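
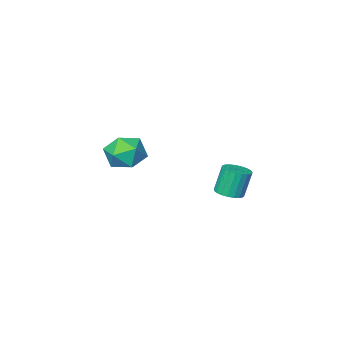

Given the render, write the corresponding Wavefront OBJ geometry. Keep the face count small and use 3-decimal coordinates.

v -2.412 2.498 -3.202
v -1.884 2.516 -3.049
v -2.2 2.539 -1.965
v -2.728 2.522 -2.118
v -1.936 2.738 -3.069
v -2.251 2.761 -1.984
v -2.069 2.918 -3.112
v -2.384 2.942 -2.027
v -2.262 3.026 -3.17
v -2.577 3.05 -2.085
v -2.481 3.043 -3.234
v -2.796 3.067 -2.149
v -2.688 2.966 -3.293
v -3.003 2.989 -2.208
v -2.847 2.807 -3.336
v -3.163 2.831 -2.251
v -2.932 2.595 -3.355
v -3.247 2.619 -2.271
v -2.926 2.367 -3.349
v -3.241 2.39 -2.264
v -2.832 2.161 -3.317
v -3.147 2.185 -2.232
v -2.665 2.014 -3.265
v -2.98 2.037 -2.18
v -2.454 1.95 -3.203
v -2.769 1.973 -2.118
v -2.236 1.981 -3.14
v -2.552 2.004 -2.055
v -2.049 2.101 -3.088
v -2.364 2.125 -2.003
v -1.925 2.291 -3.056
v -2.24 2.314 -1.971
v -0.812 -1.474 -3.203
v -0.259 -1.838 -2.619
v -1.721 -2.562 -3.021
v -1.168 -2.926 -2.437
v -1.593 -2.179 -2.236
v -1.032 -1.506 -2.348
v -0.948 -2.894 -3.292
v -0.387 -2.221 -3.404
v -0.343 -2.716 -2.674
v -0.742 -2.273 -2.021
v -1.238 -2.127 -3.619
v -1.637 -1.684 -2.966
f 2 1 5
f 2 5 3
f 3 5 6
f 3 6 4
f 5 1 7
f 5 7 6
f 6 7 8
f 6 8 4
f 7 1 9
f 7 9 8
f 8 9 10
f 8 10 4
f 9 1 11
f 9 11 10
f 10 11 12
f 10 12 4
f 11 1 13
f 11 13 12
f 12 13 14
f 12 14 4
f 13 1 15
f 13 15 14
f 14 15 16
f 14 16 4
f 15 1 17
f 15 17 16
f 16 17 18
f 16 18 4
f 17 1 19
f 17 19 18
f 18 19 20
f 18 20 4
f 19 1 21
f 19 21 20
f 20 21 22
f 20 22 4
f 21 1 23
f 21 23 22
f 22 23 24
f 22 24 4
f 23 1 25
f 23 25 24
f 24 25 26
f 24 26 4
f 25 1 27
f 25 27 26
f 26 27 28
f 26 28 4
f 27 1 29
f 27 29 28
f 28 29 30
f 28 30 4
f 29 1 31
f 29 31 30
f 30 31 32
f 30 32 4
f 31 1 2
f 31 2 32
f 32 2 3
f 32 3 4
f 33 44 38
f 33 38 34
f 33 34 40
f 33 40 43
f 33 43 44
f 34 38 42
f 38 44 37
f 44 43 35
f 43 40 39
f 40 34 41
f 36 42 37
f 36 37 35
f 36 35 39
f 36 39 41
f 36 41 42
f 37 42 38
f 35 37 44
f 39 35 43
f 41 39 40
f 42 41 34



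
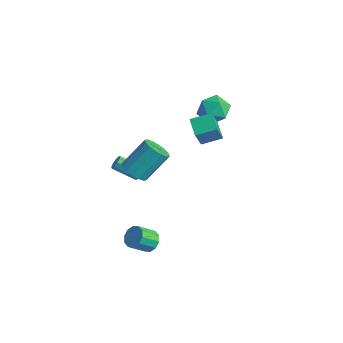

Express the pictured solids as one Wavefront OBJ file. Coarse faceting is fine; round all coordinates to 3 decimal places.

v -0.116 4.773 2.306
v 0.845 4.382 1.819
v -0.105 3.338 3.481
v 0.856 2.947 2.994
v 0.879 3.911 3.613
v 0.872 4.798 2.887
v -0.132 2.922 2.413
v -0.139 3.809 1.687
v 0.835 3.238 1.885
v 1.46 3.849 2.626
v -0.72 3.871 2.674
v -0.095 4.482 3.415
v 2.792 -3.038 -4.423
v 3.355 -3.468 -4.749
v 3.091 -4.513 -3.823
v 2.528 -4.082 -3.497
v 3.553 -3.206 -4.396
v 3.29 -4.25 -3.471
v 3.46 -2.879 -4.054
v 3.197 -3.924 -3.128
v 3.112 -2.613 -3.852
v 2.849 -3.658 -2.927
v 2.642 -2.509 -3.869
v 2.379 -3.554 -2.943
v 2.229 -2.607 -4.097
v 1.965 -3.652 -3.171
v 2.03 -2.87 -4.449
v 1.767 -3.914 -3.524
v 2.123 -3.196 -4.792
v 1.86 -4.241 -3.866
v 2.471 -3.462 -4.993
v 2.208 -4.507 -4.068
v 2.941 -3.566 -4.977
v 2.678 -4.611 -4.051
v 0.567 -2.005 -0.092
v 0.805 -1.888 0.344
v -0.309 -2.837 1.208
v -0.547 -2.955 0.772
v 0.554 -1.654 0.278
v -0.56 -2.604 1.142
v 0.31 -1.585 0.039
v -0.804 -2.534 0.903
v 0.186 -1.712 -0.262
v -0.928 -2.662 0.603
v 0.24 -1.977 -0.482
v -0.874 -2.926 0.382
v 0.447 -2.255 -0.521
v -0.667 -3.204 0.344
v 0.711 -2.416 -0.358
v -0.403 -3.365 0.506
v 0.907 -2.385 -0.071
v -0.207 -3.335 0.793
v 0.944 -2.176 0.206
v -0.17 -3.126 1.07
v 1.253 1.714 2.635
v 1.527 1.013 4.069
v 1.925 2.832 3.053
v 2.199 2.131 4.488
v 2.381 1.209 2.172
v 2.655 0.508 3.607
v 3.053 2.327 2.591
v 3.327 1.626 4.025
v 2.706 -4.086 2.869
v 3.393 -3.723 2.395
v 3.681 -2.231 3.958
v 2.994 -2.594 4.431
v 3.009 -3.494 2.248
v 3.297 -2.002 3.81
v 2.544 -3.424 2.266
v 2.831 -1.931 3.829
v 2.122 -3.531 2.446
v 2.409 -2.039 4.009
v 1.857 -3.787 2.739
v 2.144 -2.294 4.302
v 1.819 -4.123 3.067
v 2.106 -2.631 4.63
v 2.019 -4.449 3.342
v 2.307 -2.957 4.905
v 2.403 -4.678 3.49
v 2.691 -3.186 5.052
v 2.869 -4.749 3.471
v 3.156 -3.256 5.034
v 3.291 -4.641 3.291
v 3.578 -3.149 4.854
v 3.556 -4.386 2.998
v 3.843 -2.893 4.561
v 3.594 -4.049 2.67
v 3.881 -2.557 4.233
f 1 12 6
f 1 6 2
f 1 2 8
f 1 8 11
f 1 11 12
f 2 6 10
f 6 12 5
f 12 11 3
f 11 8 7
f 8 2 9
f 4 10 5
f 4 5 3
f 4 3 7
f 4 7 9
f 4 9 10
f 5 10 6
f 3 5 12
f 7 3 11
f 9 7 8
f 10 9 2
f 14 13 17
f 14 17 15
f 15 17 18
f 15 18 16
f 17 13 19
f 17 19 18
f 18 19 20
f 18 20 16
f 19 13 21
f 19 21 20
f 20 21 22
f 20 22 16
f 21 13 23
f 21 23 22
f 22 23 24
f 22 24 16
f 23 13 25
f 23 25 24
f 24 25 26
f 24 26 16
f 25 13 27
f 25 27 26
f 26 27 28
f 26 28 16
f 27 13 29
f 27 29 28
f 28 29 30
f 28 30 16
f 29 13 31
f 29 31 30
f 30 31 32
f 30 32 16
f 31 13 33
f 31 33 32
f 32 33 34
f 32 34 16
f 33 13 14
f 33 14 34
f 34 14 15
f 34 15 16
f 36 35 39
f 36 39 37
f 37 39 40
f 37 40 38
f 39 35 41
f 39 41 40
f 40 41 42
f 40 42 38
f 41 35 43
f 41 43 42
f 42 43 44
f 42 44 38
f 43 35 45
f 43 45 44
f 44 45 46
f 44 46 38
f 45 35 47
f 45 47 46
f 46 47 48
f 46 48 38
f 47 35 49
f 47 49 48
f 48 49 50
f 48 50 38
f 49 35 51
f 49 51 50
f 50 51 52
f 50 52 38
f 51 35 53
f 51 53 52
f 52 53 54
f 52 54 38
f 53 35 36
f 53 36 54
f 54 36 37
f 54 37 38
f 56 58 55
f 59 56 55
f 55 58 57
f 57 59 55
f 56 62 58
f 60 56 59
f 60 62 56
f 58 62 57
f 61 59 57
f 57 62 61
f 61 60 59
f 62 60 61
f 64 63 67
f 64 67 65
f 65 67 68
f 65 68 66
f 67 63 69
f 67 69 68
f 68 69 70
f 68 70 66
f 69 63 71
f 69 71 70
f 70 71 72
f 70 72 66
f 71 63 73
f 71 73 72
f 72 73 74
f 72 74 66
f 73 63 75
f 73 75 74
f 74 75 76
f 74 76 66
f 75 63 77
f 75 77 76
f 76 77 78
f 76 78 66
f 77 63 79
f 77 79 78
f 78 79 80
f 78 80 66
f 79 63 81
f 79 81 80
f 80 81 82
f 80 82 66
f 81 63 83
f 81 83 82
f 82 83 84
f 82 84 66
f 83 63 85
f 83 85 84
f 84 85 86
f 84 86 66
f 85 63 87
f 85 87 86
f 86 87 88
f 86 88 66
f 87 63 64
f 87 64 88
f 88 64 65
f 88 65 66



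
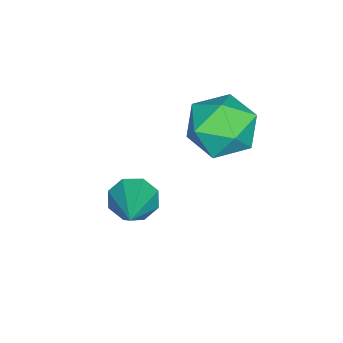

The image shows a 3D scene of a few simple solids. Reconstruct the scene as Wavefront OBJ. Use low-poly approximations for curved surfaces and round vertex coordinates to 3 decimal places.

v -2.167 -0.99 -1.105
v -1.81 -1.592 -1.375
v -0.553 -0.45 -0.175
v -1.764 -1.135 -1.721
v -1.954 -0.594 -1.705
v -2.269 -0.285 -1.338
v -2.524 -0.389 -0.834
v -2.57 -0.845 -0.489
v -2.38 -1.387 -0.505
v -2.065 -1.696 -0.872
v -4.376 1.022 2.323
v -3.803 1.975 2.246
v -3.157 0.205 1.274
v -2.584 1.158 1.197
v -2.627 0.61 2.167
v -3.38 1.115 2.815
v -3.58 1.065 0.705
v -4.333 1.57 1.353
v -3.311 2.002 1.246
v -2.722 1.721 2.15
v -4.238 0.459 1.37
v -3.649 0.178 2.274
f 2 1 4
f 2 4 3
f 4 1 5
f 4 5 3
f 5 1 6
f 5 6 3
f 6 1 7
f 6 7 3
f 7 1 8
f 7 8 3
f 8 1 9
f 8 9 3
f 9 1 10
f 9 10 3
f 10 1 2
f 10 2 3
f 11 22 16
f 11 16 12
f 11 12 18
f 11 18 21
f 11 21 22
f 12 16 20
f 16 22 15
f 22 21 13
f 21 18 17
f 18 12 19
f 14 20 15
f 14 15 13
f 14 13 17
f 14 17 19
f 14 19 20
f 15 20 16
f 13 15 22
f 17 13 21
f 19 17 18
f 20 19 12



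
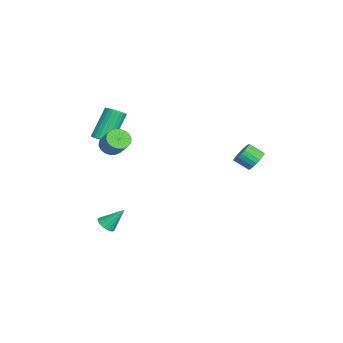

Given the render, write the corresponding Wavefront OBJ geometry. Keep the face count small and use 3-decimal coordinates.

v 0.348 3.779 0.845
v 0.898 3.415 0.61
v 0.621 2.617 1.199
v 0.072 2.981 1.435
v 1.009 3.549 0.843
v 0.733 2.75 1.433
v 1.006 3.722 1.077
v 0.73 2.924 1.666
v 0.89 3.906 1.271
v 0.613 3.107 1.86
v 0.679 4.067 1.391
v 0.403 3.269 1.98
v 0.412 4.179 1.417
v 0.135 3.38 2.006
v 0.133 4.221 1.344
v -0.143 3.423 1.933
v -0.108 4.187 1.185
v -0.385 3.389 1.774
v -0.271 4.083 0.967
v -0.547 3.285 1.556
v -0.326 3.926 0.728
v -0.602 3.128 1.317
v -0.265 3.744 0.51
v -0.541 2.945 1.099
v -0.098 3.567 0.349
v -0.374 2.769 0.938
v 0.146 3.428 0.275
v -0.13 2.629 0.864
v 0.426 3.349 0.299
v 0.149 2.551 0.888
v 0.691 3.344 0.417
v 0.415 2.546 1.007
v -3.377 -4.367 0.9
v -3.035 -4.75 1.282
v -4.021 -3.917 3.002
v -4.363 -3.533 2.62
v -2.887 -4.549 1.269
v -3.873 -3.716 2.989
v -2.814 -4.32 1.201
v -3.8 -3.487 2.92
v -2.827 -4.099 1.086
v -3.812 -3.266 2.806
v -2.923 -3.918 0.943
v -3.908 -3.085 2.663
v -3.088 -3.805 0.794
v -4.074 -2.972 2.514
v -3.298 -3.778 0.661
v -4.283 -2.945 2.38
v -3.519 -3.841 0.564
v -4.505 -3.008 2.284
v -3.719 -3.983 0.518
v -4.705 -3.15 2.238
v -3.867 -4.184 0.531
v -4.853 -3.351 2.251
v -3.94 -4.413 0.6
v -4.926 -3.58 2.319
v -3.928 -4.634 0.714
v -4.913 -3.801 2.434
v -3.832 -4.815 0.857
v -4.817 -3.982 2.577
v -3.666 -4.928 1.006
v -4.652 -4.095 2.726
v -3.457 -4.955 1.14
v -4.442 -4.122 2.859
v -3.235 -4.892 1.236
v -4.221 -4.059 2.956
v 0.061 -4.298 -3.9
v 0.309 -3.884 -4.273
v 0.079 -3.302 -2.78
v 0.021 -3.843 -4.305
v -0.257 -3.907 -4.244
v -0.462 -4.06 -4.104
v -0.548 -4.268 -3.918
v -0.494 -4.483 -3.728
v -0.313 -4.655 -3.577
v -0.046 -4.746 -3.501
v 0.245 -4.734 -3.516
v 0.494 -4.623 -3.619
v 0.644 -4.437 -3.787
v 0.661 -4.219 -3.981
v 0.54 -4.019 -4.156
v -2.216 -3.887 1.048
v -1.938 -3.411 0.584
v -1.067 -3.017 1.508
v -1.344 -3.493 1.972
v -2.169 -3.243 0.729
v -1.298 -2.849 1.654
v -2.409 -3.202 0.938
v -1.537 -2.808 1.863
v -2.61 -3.297 1.168
v -1.739 -2.903 2.093
v -2.734 -3.508 1.375
v -1.862 -3.115 2.299
v -2.754 -3.795 1.516
v -1.883 -3.402 2.441
v -2.669 -4.1 1.565
v -1.797 -3.706 2.49
v -2.493 -4.363 1.512
v -1.622 -3.969 2.436
v -2.262 -4.531 1.366
v -1.391 -4.137 2.291
v -2.023 -4.572 1.157
v -1.151 -4.178 2.082
v -1.821 -4.477 0.927
v -0.95 -4.083 1.852
v -1.698 -4.265 0.721
v -0.826 -3.872 1.645
v -1.677 -3.978 0.579
v -0.806 -3.585 1.504
v -1.763 -3.674 0.53
v -0.891 -3.28 1.455
f 2 1 5
f 2 5 3
f 3 5 6
f 3 6 4
f 5 1 7
f 5 7 6
f 6 7 8
f 6 8 4
f 7 1 9
f 7 9 8
f 8 9 10
f 8 10 4
f 9 1 11
f 9 11 10
f 10 11 12
f 10 12 4
f 11 1 13
f 11 13 12
f 12 13 14
f 12 14 4
f 13 1 15
f 13 15 14
f 14 15 16
f 14 16 4
f 15 1 17
f 15 17 16
f 16 17 18
f 16 18 4
f 17 1 19
f 17 19 18
f 18 19 20
f 18 20 4
f 19 1 21
f 19 21 20
f 20 21 22
f 20 22 4
f 21 1 23
f 21 23 22
f 22 23 24
f 22 24 4
f 23 1 25
f 23 25 24
f 24 25 26
f 24 26 4
f 25 1 27
f 25 27 26
f 26 27 28
f 26 28 4
f 27 1 29
f 27 29 28
f 28 29 30
f 28 30 4
f 29 1 31
f 29 31 30
f 30 31 32
f 30 32 4
f 31 1 2
f 31 2 32
f 32 2 3
f 32 3 4
f 34 33 37
f 34 37 35
f 35 37 38
f 35 38 36
f 37 33 39
f 37 39 38
f 38 39 40
f 38 40 36
f 39 33 41
f 39 41 40
f 40 41 42
f 40 42 36
f 41 33 43
f 41 43 42
f 42 43 44
f 42 44 36
f 43 33 45
f 43 45 44
f 44 45 46
f 44 46 36
f 45 33 47
f 45 47 46
f 46 47 48
f 46 48 36
f 47 33 49
f 47 49 48
f 48 49 50
f 48 50 36
f 49 33 51
f 49 51 50
f 50 51 52
f 50 52 36
f 51 33 53
f 51 53 52
f 52 53 54
f 52 54 36
f 53 33 55
f 53 55 54
f 54 55 56
f 54 56 36
f 55 33 57
f 55 57 56
f 56 57 58
f 56 58 36
f 57 33 59
f 57 59 58
f 58 59 60
f 58 60 36
f 59 33 61
f 59 61 60
f 60 61 62
f 60 62 36
f 61 33 63
f 61 63 62
f 62 63 64
f 62 64 36
f 63 33 65
f 63 65 64
f 64 65 66
f 64 66 36
f 65 33 34
f 65 34 66
f 66 34 35
f 66 35 36
f 68 67 70
f 68 70 69
f 70 67 71
f 70 71 69
f 71 67 72
f 71 72 69
f 72 67 73
f 72 73 69
f 73 67 74
f 73 74 69
f 74 67 75
f 74 75 69
f 75 67 76
f 75 76 69
f 76 67 77
f 76 77 69
f 77 67 78
f 77 78 69
f 78 67 79
f 78 79 69
f 79 67 80
f 79 80 69
f 80 67 81
f 80 81 69
f 81 67 68
f 81 68 69
f 83 82 86
f 83 86 84
f 84 86 87
f 84 87 85
f 86 82 88
f 86 88 87
f 87 88 89
f 87 89 85
f 88 82 90
f 88 90 89
f 89 90 91
f 89 91 85
f 90 82 92
f 90 92 91
f 91 92 93
f 91 93 85
f 92 82 94
f 92 94 93
f 93 94 95
f 93 95 85
f 94 82 96
f 94 96 95
f 95 96 97
f 95 97 85
f 96 82 98
f 96 98 97
f 97 98 99
f 97 99 85
f 98 82 100
f 98 100 99
f 99 100 101
f 99 101 85
f 100 82 102
f 100 102 101
f 101 102 103
f 101 103 85
f 102 82 104
f 102 104 103
f 103 104 105
f 103 105 85
f 104 82 106
f 104 106 105
f 105 106 107
f 105 107 85
f 106 82 108
f 106 108 107
f 107 108 109
f 107 109 85
f 108 82 110
f 108 110 109
f 109 110 111
f 109 111 85
f 110 82 83
f 110 83 111
f 111 83 84
f 111 84 85



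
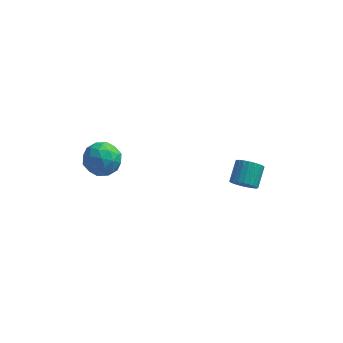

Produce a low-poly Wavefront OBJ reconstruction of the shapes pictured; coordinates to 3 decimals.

v -4.697 -3.433 2.439
v -3.819 -3.077 2.632
v -4.061 -4.463 1.448
v -3.183 -4.107 1.641
v -3.664 -4.602 2.319
v -4.057 -3.965 2.931
v -3.823 -3.575 1.149
v -4.216 -2.938 1.761
v -3.278 -3.165 1.835
v -3.18 -3.799 2.558
v -4.7 -3.741 1.522
v -4.602 -4.375 2.245
v -4.314 -3.164 2.623
v -3.566 -4.376 1.457
v -3.849 -4.667 1.856
v -3.333 -4.457 1.969
v -4.454 -3.686 2.799
v -3.937 -3.477 2.912
v -3.846 -4.374 2.728
v -3.943 -4.063 1.168
v -3.426 -3.854 1.281
v -4.547 -3.083 2.111
v -4.031 -2.873 2.224
v -4.034 -3.166 1.352
v -3.48 -3.007 2.267
v -3.106 -3.612 1.685
v -3.482 -3.299 1.395
v -3.713 -2.925 1.756
v -3.422 -3.38 2.693
v -3.048 -3.986 2.11
v -3.331 -4.276 2.508
v -3.562 -3.902 2.868
v -3.105 -3.431 2.224
v -4.832 -3.554 1.97
v -4.458 -4.16 1.387
v -4.318 -3.638 1.212
v -4.549 -3.264 1.572
v -4.774 -3.928 2.395
v -4.4 -4.533 1.813
v -4.167 -4.615 2.324
v -4.398 -4.241 2.685
v -4.775 -4.109 1.856
v 2.176 0.496 -3.703
v 2.427 0.839 -4.285
v 2.615 1.866 -3.598
v 2.364 1.524 -3.017
v 2.153 0.899 -4.3
v 2.341 1.926 -3.613
v 1.883 0.897 -4.224
v 2.07 1.925 -3.538
v 1.657 0.835 -4.069
v 1.844 1.863 -3.383
v 1.51 0.721 -3.858
v 1.698 1.749 -3.172
v 1.465 0.573 -3.624
v 1.652 1.601 -2.938
v 1.528 0.413 -3.402
v 1.715 1.441 -2.715
v 1.689 0.266 -3.225
v 1.877 1.294 -2.539
v 1.925 0.154 -3.122
v 2.113 1.181 -2.435
v 2.199 0.094 -3.107
v 2.387 1.121 -2.42
v 2.47 0.095 -3.182
v 2.657 1.123 -2.496
v 2.696 0.157 -3.337
v 2.883 1.185 -2.651
v 2.842 0.271 -3.548
v 3.03 1.299 -2.862
v 2.888 0.419 -3.782
v 3.075 1.447 -3.096
v 2.825 0.579 -4.005
v 3.012 1.607 -3.318
v 2.663 0.726 -4.181
v 2.851 1.754 -3.495
f 1 38 17
f 38 12 41
f 17 41 6
f 38 41 17
f 1 17 13
f 17 6 18
f 13 18 2
f 17 18 13
f 1 13 22
f 13 2 23
f 22 23 8
f 13 23 22
f 1 22 34
f 22 8 37
f 34 37 11
f 22 37 34
f 1 34 38
f 34 11 42
f 38 42 12
f 34 42 38
f 2 18 29
f 18 6 32
f 29 32 10
f 18 32 29
f 6 41 19
f 41 12 40
f 19 40 5
f 41 40 19
f 12 42 39
f 42 11 35
f 39 35 3
f 42 35 39
f 11 37 36
f 37 8 24
f 36 24 7
f 37 24 36
f 8 23 28
f 23 2 25
f 28 25 9
f 23 25 28
f 4 30 16
f 30 10 31
f 16 31 5
f 30 31 16
f 4 16 14
f 16 5 15
f 14 15 3
f 16 15 14
f 4 14 21
f 14 3 20
f 21 20 7
f 14 20 21
f 4 21 26
f 21 7 27
f 26 27 9
f 21 27 26
f 4 26 30
f 26 9 33
f 30 33 10
f 26 33 30
f 5 31 19
f 31 10 32
f 19 32 6
f 31 32 19
f 3 15 39
f 15 5 40
f 39 40 12
f 15 40 39
f 7 20 36
f 20 3 35
f 36 35 11
f 20 35 36
f 9 27 28
f 27 7 24
f 28 24 8
f 27 24 28
f 10 33 29
f 33 9 25
f 29 25 2
f 33 25 29
f 44 43 47
f 44 47 45
f 45 47 48
f 45 48 46
f 47 43 49
f 47 49 48
f 48 49 50
f 48 50 46
f 49 43 51
f 49 51 50
f 50 51 52
f 50 52 46
f 51 43 53
f 51 53 52
f 52 53 54
f 52 54 46
f 53 43 55
f 53 55 54
f 54 55 56
f 54 56 46
f 55 43 57
f 55 57 56
f 56 57 58
f 56 58 46
f 57 43 59
f 57 59 58
f 58 59 60
f 58 60 46
f 59 43 61
f 59 61 60
f 60 61 62
f 60 62 46
f 61 43 63
f 61 63 62
f 62 63 64
f 62 64 46
f 63 43 65
f 63 65 64
f 64 65 66
f 64 66 46
f 65 43 67
f 65 67 66
f 66 67 68
f 66 68 46
f 67 43 69
f 67 69 68
f 68 69 70
f 68 70 46
f 69 43 71
f 69 71 70
f 70 71 72
f 70 72 46
f 71 43 73
f 71 73 72
f 72 73 74
f 72 74 46
f 73 43 75
f 73 75 74
f 74 75 76
f 74 76 46
f 75 43 44
f 75 44 76
f 76 44 45
f 76 45 46



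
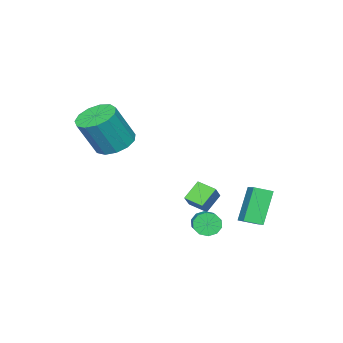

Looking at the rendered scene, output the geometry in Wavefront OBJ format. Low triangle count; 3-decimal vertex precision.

v -1.092 2.005 -3.169
v -2.055 1.854 -1.457
v -1.693 2.657 -3.45
v -2.656 2.506 -1.738
v -0.424 2.814 -2.722
v -1.387 2.663 -1.01
v -1.025 3.466 -3.003
v -1.988 3.315 -1.291
v 0.936 1.713 -2.639
v 1.327 1.571 -3.138
v 2.436 2.525 -2.541
v 2.044 2.667 -2.041
v 1.106 1.891 -3.24
v 2.215 2.845 -2.643
v 0.821 2.143 -3.112
v 1.929 3.097 -2.515
v 0.579 2.231 -2.804
v 1.688 3.185 -2.206
v 0.473 2.121 -2.432
v 1.582 3.075 -1.835
v 0.544 1.855 -2.139
v 1.653 2.809 -1.542
v 0.765 1.535 -2.037
v 1.874 2.489 -1.44
v 1.051 1.283 -2.165
v 2.159 2.237 -1.568
v 1.292 1.195 -2.474
v 2.401 2.149 -1.876
v 1.398 1.305 -2.845
v 2.507 2.259 -2.248
v -1.573 -1.122 -3.225
v -2.422 -0.994 -2.429
v -1.692 -0.18 -3.503
v -2.54 -0.051 -2.708
v -0.78 -0.789 -2.432
v -1.628 -0.66 -1.637
v -0.898 0.154 -2.711
v -1.747 0.282 -1.915
v 2.216 -2.352 1.674
v 2.934 -1.673 1.466
v 3.822 -2.049 3.297
v 3.104 -2.728 3.506
v 2.515 -1.389 1.727
v 3.403 -1.765 3.558
v 2.002 -1.411 1.971
v 2.89 -1.787 3.803
v 1.556 -1.732 2.121
v 2.444 -2.108 3.953
v 1.32 -2.249 2.13
v 2.208 -2.625 3.961
v 1.369 -2.8 1.993
v 2.257 -3.176 3.825
v 1.686 -3.208 1.755
v 2.574 -3.584 3.587
v 2.172 -3.344 1.492
v 3.06 -3.72 3.324
v 2.671 -3.166 1.286
v 3.559 -3.542 3.118
v 3.026 -2.729 1.204
v 3.915 -3.105 3.035
v 3.124 -2.172 1.271
v 4.012 -2.548 3.102
f 2 4 1
f 5 2 1
f 1 4 3
f 3 5 1
f 2 8 4
f 6 2 5
f 6 8 2
f 4 8 3
f 7 5 3
f 3 8 7
f 7 6 5
f 8 6 7
f 10 9 13
f 10 13 11
f 11 13 14
f 11 14 12
f 13 9 15
f 13 15 14
f 14 15 16
f 14 16 12
f 15 9 17
f 15 17 16
f 16 17 18
f 16 18 12
f 17 9 19
f 17 19 18
f 18 19 20
f 18 20 12
f 19 9 21
f 19 21 20
f 20 21 22
f 20 22 12
f 21 9 23
f 21 23 22
f 22 23 24
f 22 24 12
f 23 9 25
f 23 25 24
f 24 25 26
f 24 26 12
f 25 9 27
f 25 27 26
f 26 27 28
f 26 28 12
f 27 9 29
f 27 29 28
f 28 29 30
f 28 30 12
f 29 9 10
f 29 10 30
f 30 10 11
f 30 11 12
f 32 34 31
f 35 32 31
f 31 34 33
f 33 35 31
f 32 38 34
f 36 32 35
f 36 38 32
f 34 38 33
f 37 35 33
f 33 38 37
f 37 36 35
f 38 36 37
f 40 39 43
f 40 43 41
f 41 43 44
f 41 44 42
f 43 39 45
f 43 45 44
f 44 45 46
f 44 46 42
f 45 39 47
f 45 47 46
f 46 47 48
f 46 48 42
f 47 39 49
f 47 49 48
f 48 49 50
f 48 50 42
f 49 39 51
f 49 51 50
f 50 51 52
f 50 52 42
f 51 39 53
f 51 53 52
f 52 53 54
f 52 54 42
f 53 39 55
f 53 55 54
f 54 55 56
f 54 56 42
f 55 39 57
f 55 57 56
f 56 57 58
f 56 58 42
f 57 39 59
f 57 59 58
f 58 59 60
f 58 60 42
f 59 39 61
f 59 61 60
f 60 61 62
f 60 62 42
f 61 39 40
f 61 40 62
f 62 40 41
f 62 41 42



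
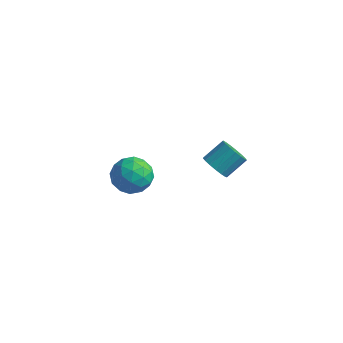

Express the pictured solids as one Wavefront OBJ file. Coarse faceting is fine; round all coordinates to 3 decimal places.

v 2.44 -4.011 1.002
v 2.775 -3.81 0.56
v 3.114 -3.067 1.155
v 2.78 -3.269 1.598
v 2.531 -3.672 0.528
v 2.87 -2.93 1.123
v 2.265 -3.612 0.605
v 2.605 -2.87 1.2
v 2.04 -3.644 0.772
v 2.379 -2.901 1.367
v 1.907 -3.759 0.992
v 2.246 -3.017 1.588
v 1.896 -3.933 1.215
v 2.235 -3.191 1.81
v 2.009 -4.124 1.389
v 2.348 -3.382 1.984
v 2.222 -4.29 1.474
v 2.561 -3.547 2.069
v 2.484 -4.391 1.452
v 2.823 -3.649 2.047
v 2.737 -4.406 1.326
v 3.076 -3.663 1.921
v 2.921 -4.33 1.126
v 3.26 -3.588 1.721
v 2.996 -4.181 0.898
v 3.335 -3.439 1.493
v 2.943 -3.993 0.694
v 3.282 -3.251 1.289
v -2.676 -2.597 -2.59
v -1.992 -2.346 -3.089
v -1.908 -3.694 -2.091
v -1.224 -3.443 -2.59
v -1.473 -2.949 -1.902
v -1.948 -2.271 -2.21
v -1.952 -3.769 -2.97
v -2.427 -3.091 -3.278
v -1.545 -3.07 -3.324
v -1.249 -2.563 -2.664
v -2.651 -3.477 -2.516
v -2.355 -2.97 -1.856
v -2.401 -2.375 -2.883
v -1.499 -3.665 -2.297
v -1.645 -3.375 -1.892
v -1.243 -3.227 -2.186
v -2.375 -2.331 -2.367
v -1.973 -2.183 -2.66
v -1.669 -2.538 -1.962
v -1.927 -3.857 -2.52
v -1.525 -3.709 -2.813
v -2.657 -2.813 -2.994
v -2.255 -2.665 -3.288
v -2.231 -3.502 -3.218
v -1.736 -2.653 -3.315
v -1.285 -3.298 -3.022
v -1.713 -3.49 -3.245
v -1.992 -3.091 -3.426
v -1.562 -2.355 -2.927
v -1.111 -3 -2.634
v -1.258 -2.71 -2.229
v -1.537 -2.311 -2.41
v -1.3 -2.781 -3.065
v -2.789 -3.04 -2.546
v -2.338 -3.685 -2.253
v -2.363 -3.729 -2.77
v -2.642 -3.33 -2.951
v -2.615 -2.742 -2.158
v -2.164 -3.387 -1.865
v -1.908 -2.949 -1.754
v -2.187 -2.55 -1.935
v -2.6 -3.259 -2.115
f 2 1 5
f 2 5 3
f 3 5 6
f 3 6 4
f 5 1 7
f 5 7 6
f 6 7 8
f 6 8 4
f 7 1 9
f 7 9 8
f 8 9 10
f 8 10 4
f 9 1 11
f 9 11 10
f 10 11 12
f 10 12 4
f 11 1 13
f 11 13 12
f 12 13 14
f 12 14 4
f 13 1 15
f 13 15 14
f 14 15 16
f 14 16 4
f 15 1 17
f 15 17 16
f 16 17 18
f 16 18 4
f 17 1 19
f 17 19 18
f 18 19 20
f 18 20 4
f 19 1 21
f 19 21 20
f 20 21 22
f 20 22 4
f 21 1 23
f 21 23 22
f 22 23 24
f 22 24 4
f 23 1 25
f 23 25 24
f 24 25 26
f 24 26 4
f 25 1 27
f 25 27 26
f 26 27 28
f 26 28 4
f 27 1 2
f 27 2 28
f 28 2 3
f 28 3 4
f 29 66 45
f 66 40 69
f 45 69 34
f 66 69 45
f 29 45 41
f 45 34 46
f 41 46 30
f 45 46 41
f 29 41 50
f 41 30 51
f 50 51 36
f 41 51 50
f 29 50 62
f 50 36 65
f 62 65 39
f 50 65 62
f 29 62 66
f 62 39 70
f 66 70 40
f 62 70 66
f 30 46 57
f 46 34 60
f 57 60 38
f 46 60 57
f 34 69 47
f 69 40 68
f 47 68 33
f 69 68 47
f 40 70 67
f 70 39 63
f 67 63 31
f 70 63 67
f 39 65 64
f 65 36 52
f 64 52 35
f 65 52 64
f 36 51 56
f 51 30 53
f 56 53 37
f 51 53 56
f 32 58 44
f 58 38 59
f 44 59 33
f 58 59 44
f 32 44 42
f 44 33 43
f 42 43 31
f 44 43 42
f 32 42 49
f 42 31 48
f 49 48 35
f 42 48 49
f 32 49 54
f 49 35 55
f 54 55 37
f 49 55 54
f 32 54 58
f 54 37 61
f 58 61 38
f 54 61 58
f 33 59 47
f 59 38 60
f 47 60 34
f 59 60 47
f 31 43 67
f 43 33 68
f 67 68 40
f 43 68 67
f 35 48 64
f 48 31 63
f 64 63 39
f 48 63 64
f 37 55 56
f 55 35 52
f 56 52 36
f 55 52 56
f 38 61 57
f 61 37 53
f 57 53 30
f 61 53 57



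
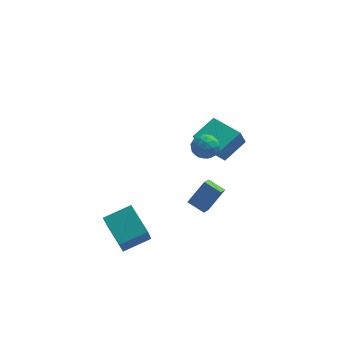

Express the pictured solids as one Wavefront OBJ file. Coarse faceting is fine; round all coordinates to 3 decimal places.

v 1.001 -0.3 2.357
v 1.411 0.027 3.002
v 1.929 -1.267 2.258
v 2.339 -0.94 2.903
v 1.601 -1.303 3.021
v 1.028 -0.706 3.082
v 2.312 -0.534 2.178
v 1.739 0.063 2.239
v 2.221 -0.118 2.891
v 1.782 -0.593 3.412
v 1.558 -0.647 1.848
v 1.119 -1.122 2.369
v 1.124 -0.052 2.688
v 2.216 -1.188 2.572
v 1.782 -1.402 2.641
v 2.023 -1.21 3.02
v 0.899 -0.482 2.735
v 1.14 -0.29 3.114
v 1.252 -1.072 3.125
v 2.2 -0.95 2.146
v 2.441 -0.758 2.525
v 1.317 -0.03 2.24
v 1.558 0.162 2.619
v 2.088 -0.168 2.135
v 1.841 0.056 3.002
v 2.387 -0.513 2.944
v 2.372 -0.274 2.518
v 2.034 0.077 2.554
v 1.583 -0.224 3.308
v 2.129 -0.792 3.25
v 1.695 -1.006 3.319
v 1.358 -0.654 3.355
v 2.059 -0.309 3.243
v 1.211 -0.448 2.01
v 1.757 -1.016 1.952
v 1.982 -0.586 1.905
v 1.645 -0.234 1.941
v 0.953 -0.727 2.316
v 1.499 -1.296 2.258
v 1.306 -1.317 2.706
v 0.968 -0.966 2.742
v 1.281 -0.931 2.017
v 1.693 -2.655 -0.929
v 1.369 -3.713 -0.072
v 0.864 -2.084 -0.537
v 0.54 -3.143 0.32
v 2.62 -2.057 0.16
v 2.296 -3.116 1.017
v 1.791 -1.487 0.552
v 1.467 -2.545 1.409
v -2.871 -2.709 -4.295
v -3.087 -3.748 -2.565
v -3.671 -1.152 -3.459
v -3.887 -2.191 -1.729
v -1.333 -2.189 -3.791
v -1.549 -3.228 -2.061
v -2.133 -0.632 -2.955
v -2.349 -1.671 -1.225
v 3.075 2.667 -1.844
v 2.748 2.436 -0.798
v 1.721 4.31 -1.905
v 1.394 4.08 -0.859
v 4.326 3.72 -1.221
v 3.999 3.49 -0.175
v 2.972 5.364 -1.282
v 2.645 5.133 -0.236
f 1 38 17
f 38 12 41
f 17 41 6
f 38 41 17
f 1 17 13
f 17 6 18
f 13 18 2
f 17 18 13
f 1 13 22
f 13 2 23
f 22 23 8
f 13 23 22
f 1 22 34
f 22 8 37
f 34 37 11
f 22 37 34
f 1 34 38
f 34 11 42
f 38 42 12
f 34 42 38
f 2 18 29
f 18 6 32
f 29 32 10
f 18 32 29
f 6 41 19
f 41 12 40
f 19 40 5
f 41 40 19
f 12 42 39
f 42 11 35
f 39 35 3
f 42 35 39
f 11 37 36
f 37 8 24
f 36 24 7
f 37 24 36
f 8 23 28
f 23 2 25
f 28 25 9
f 23 25 28
f 4 30 16
f 30 10 31
f 16 31 5
f 30 31 16
f 4 16 14
f 16 5 15
f 14 15 3
f 16 15 14
f 4 14 21
f 14 3 20
f 21 20 7
f 14 20 21
f 4 21 26
f 21 7 27
f 26 27 9
f 21 27 26
f 4 26 30
f 26 9 33
f 30 33 10
f 26 33 30
f 5 31 19
f 31 10 32
f 19 32 6
f 31 32 19
f 3 15 39
f 15 5 40
f 39 40 12
f 15 40 39
f 7 20 36
f 20 3 35
f 36 35 11
f 20 35 36
f 9 27 28
f 27 7 24
f 28 24 8
f 27 24 28
f 10 33 29
f 33 9 25
f 29 25 2
f 33 25 29
f 44 46 43
f 47 44 43
f 43 46 45
f 45 47 43
f 44 50 46
f 48 44 47
f 48 50 44
f 46 50 45
f 49 47 45
f 45 50 49
f 49 48 47
f 50 48 49
f 52 54 51
f 55 52 51
f 51 54 53
f 53 55 51
f 52 58 54
f 56 52 55
f 56 58 52
f 54 58 53
f 57 55 53
f 53 58 57
f 57 56 55
f 58 56 57
f 60 62 59
f 63 60 59
f 59 62 61
f 61 63 59
f 60 66 62
f 64 60 63
f 64 66 60
f 62 66 61
f 65 63 61
f 61 66 65
f 65 64 63
f 66 64 65



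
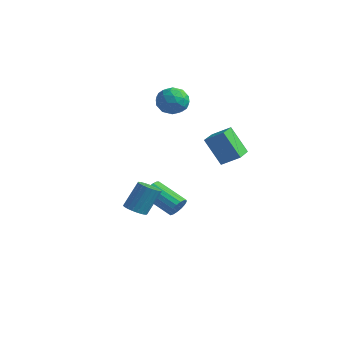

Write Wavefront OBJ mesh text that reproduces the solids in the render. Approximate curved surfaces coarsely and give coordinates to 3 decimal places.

v -0.122 -3.425 -2.481
v 0.432 -3.754 -2.391
v 0.655 -2.985 -0.949
v 0.102 -2.655 -1.039
v 0.518 -3.534 -2.522
v 0.741 -2.764 -1.079
v 0.494 -3.295 -2.646
v 0.717 -2.525 -1.203
v 0.363 -3.078 -2.741
v 0.586 -2.309 -1.298
v 0.149 -2.921 -2.791
v 0.372 -2.152 -1.349
v -0.112 -2.852 -2.788
v 0.111 -2.082 -1.346
v -0.375 -2.881 -2.732
v -0.152 -2.112 -1.289
v -0.594 -3.004 -2.632
v -0.371 -2.235 -1.19
v -0.731 -3.201 -2.507
v -0.508 -2.431 -1.064
v -0.763 -3.435 -2.376
v -0.54 -2.666 -0.934
v -0.684 -3.668 -2.264
v -0.461 -2.899 -0.822
v -0.507 -3.859 -2.19
v -0.284 -3.09 -0.747
v -0.264 -3.975 -2.166
v -0.041 -3.205 -0.723
v 0.003 -3.995 -2.196
v 0.226 -3.226 -0.754
v 0.25 -3.917 -2.276
v 0.473 -3.148 -0.833
v -1.318 0.489 -3.871
v -0.983 0.37 -3.327
v -2.626 -0.049 -2.405
v -2.962 0.071 -2.949
v -1.05 0.673 -3.308
v -2.693 0.254 -2.387
v -1.178 0.934 -3.418
v -2.821 0.516 -2.497
v -1.338 1.094 -3.632
v -2.982 0.675 -2.71
v -1.494 1.114 -3.901
v -3.138 0.696 -2.979
v -1.61 0.992 -4.162
v -3.253 0.573 -3.24
v -1.659 0.754 -4.357
v -3.302 0.336 -3.435
v -1.63 0.456 -4.441
v -3.273 0.037 -3.519
v -1.529 0.166 -4.394
v -3.172 -0.253 -3.472
v -1.38 -0.051 -4.227
v -3.024 -0.47 -3.305
v -1.217 -0.144 -3.979
v -2.861 -0.562 -3.057
v -1.078 -0.091 -3.706
v -2.721 -0.51 -2.784
v -0.993 0.094 -3.47
v -2.636 -0.325 -2.549
v -4.145 2.86 3.205
v -3.787 3.252 2.409
v -3.833 1.448 2.651
v -3.475 1.84 1.855
v -3.013 1.94 2.687
v -3.206 2.813 3.029
v -4.414 1.887 2.031
v -4.607 2.76 2.373
v -3.953 2.65 1.683
v -3.087 2.683 2.089
v -4.533 2.017 2.971
v -3.667 2.05 3.377
v -3.994 3.18 2.855
v -3.626 1.52 2.205
v -3.355 1.579 2.694
v -3.144 1.809 2.225
v -3.652 2.922 3.22
v -3.441 3.152 2.752
v -2.986 2.381 2.916
v -4.179 1.548 2.308
v -3.968 1.778 1.84
v -4.476 2.891 2.835
v -4.265 3.121 2.366
v -4.634 2.319 2.144
v -3.881 3.057 1.961
v -3.697 2.227 1.635
v -4.249 2.255 1.739
v -4.363 2.768 1.94
v -3.372 3.076 2.199
v -3.188 2.246 1.874
v -2.917 2.305 2.363
v -3.03 2.818 2.564
v -3.469 2.722 1.773
v -4.432 2.454 3.186
v -4.248 1.624 2.861
v -4.59 1.882 2.496
v -4.703 2.395 2.697
v -3.923 2.473 3.425
v -3.739 1.643 3.099
v -3.257 1.932 3.12
v -3.371 2.445 3.321
v -4.151 1.978 3.287
v 1.249 0.413 2.036
v 2.012 0.972 2.597
v 2.103 0.745 0.545
v 2.866 1.304 1.107
v 2.054 -0.864 2.213
v 2.817 -0.305 2.775
v 2.908 -0.532 0.723
v 3.671 0.027 1.284
f 2 1 5
f 2 5 3
f 3 5 6
f 3 6 4
f 5 1 7
f 5 7 6
f 6 7 8
f 6 8 4
f 7 1 9
f 7 9 8
f 8 9 10
f 8 10 4
f 9 1 11
f 9 11 10
f 10 11 12
f 10 12 4
f 11 1 13
f 11 13 12
f 12 13 14
f 12 14 4
f 13 1 15
f 13 15 14
f 14 15 16
f 14 16 4
f 15 1 17
f 15 17 16
f 16 17 18
f 16 18 4
f 17 1 19
f 17 19 18
f 18 19 20
f 18 20 4
f 19 1 21
f 19 21 20
f 20 21 22
f 20 22 4
f 21 1 23
f 21 23 22
f 22 23 24
f 22 24 4
f 23 1 25
f 23 25 24
f 24 25 26
f 24 26 4
f 25 1 27
f 25 27 26
f 26 27 28
f 26 28 4
f 27 1 29
f 27 29 28
f 28 29 30
f 28 30 4
f 29 1 31
f 29 31 30
f 30 31 32
f 30 32 4
f 31 1 2
f 31 2 32
f 32 2 3
f 32 3 4
f 34 33 37
f 34 37 35
f 35 37 38
f 35 38 36
f 37 33 39
f 37 39 38
f 38 39 40
f 38 40 36
f 39 33 41
f 39 41 40
f 40 41 42
f 40 42 36
f 41 33 43
f 41 43 42
f 42 43 44
f 42 44 36
f 43 33 45
f 43 45 44
f 44 45 46
f 44 46 36
f 45 33 47
f 45 47 46
f 46 47 48
f 46 48 36
f 47 33 49
f 47 49 48
f 48 49 50
f 48 50 36
f 49 33 51
f 49 51 50
f 50 51 52
f 50 52 36
f 51 33 53
f 51 53 52
f 52 53 54
f 52 54 36
f 53 33 55
f 53 55 54
f 54 55 56
f 54 56 36
f 55 33 57
f 55 57 56
f 56 57 58
f 56 58 36
f 57 33 59
f 57 59 58
f 58 59 60
f 58 60 36
f 59 33 34
f 59 34 60
f 60 34 35
f 60 35 36
f 61 98 77
f 98 72 101
f 77 101 66
f 98 101 77
f 61 77 73
f 77 66 78
f 73 78 62
f 77 78 73
f 61 73 82
f 73 62 83
f 82 83 68
f 73 83 82
f 61 82 94
f 82 68 97
f 94 97 71
f 82 97 94
f 61 94 98
f 94 71 102
f 98 102 72
f 94 102 98
f 62 78 89
f 78 66 92
f 89 92 70
f 78 92 89
f 66 101 79
f 101 72 100
f 79 100 65
f 101 100 79
f 72 102 99
f 102 71 95
f 99 95 63
f 102 95 99
f 71 97 96
f 97 68 84
f 96 84 67
f 97 84 96
f 68 83 88
f 83 62 85
f 88 85 69
f 83 85 88
f 64 90 76
f 90 70 91
f 76 91 65
f 90 91 76
f 64 76 74
f 76 65 75
f 74 75 63
f 76 75 74
f 64 74 81
f 74 63 80
f 81 80 67
f 74 80 81
f 64 81 86
f 81 67 87
f 86 87 69
f 81 87 86
f 64 86 90
f 86 69 93
f 90 93 70
f 86 93 90
f 65 91 79
f 91 70 92
f 79 92 66
f 91 92 79
f 63 75 99
f 75 65 100
f 99 100 72
f 75 100 99
f 67 80 96
f 80 63 95
f 96 95 71
f 80 95 96
f 69 87 88
f 87 67 84
f 88 84 68
f 87 84 88
f 70 93 89
f 93 69 85
f 89 85 62
f 93 85 89
f 104 106 103
f 107 104 103
f 103 106 105
f 105 107 103
f 104 110 106
f 108 104 107
f 108 110 104
f 106 110 105
f 109 107 105
f 105 110 109
f 109 108 107
f 110 108 109



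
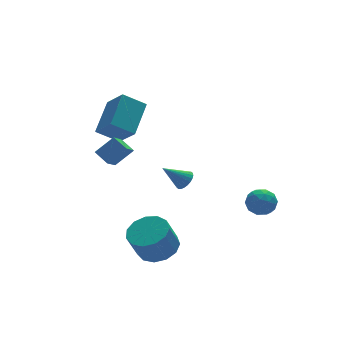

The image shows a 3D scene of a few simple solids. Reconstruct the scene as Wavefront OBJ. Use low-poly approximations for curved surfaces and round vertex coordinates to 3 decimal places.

v -3.042 -1.533 -2.237
v -2.046 -1.488 -1.796
v -2.683 -1.683 -0.341
v -3.678 -1.727 -0.783
v -2.255 -0.91 -1.81
v -2.892 -1.105 -0.355
v -2.714 -0.531 -1.96
v -3.351 -0.726 -0.505
v -3.277 -0.469 -2.198
v -3.913 -0.664 -0.743
v -3.765 -0.745 -2.448
v -4.402 -0.94 -0.993
v -4.024 -1.271 -2.632
v -4.66 -1.466 -1.177
v -3.97 -1.88 -2.69
v -4.607 -2.075 -1.235
v -3.622 -2.379 -2.605
v -4.259 -2.574 -1.15
v -3.09 -2.609 -2.403
v -3.726 -2.804 -0.948
v -2.542 -2.497 -2.148
v -3.179 -2.692 -0.693
v -2.153 -2.079 -1.922
v -2.79 -2.274 -0.467
v 1.301 -2.167 -0.06
v 1.746 -1.767 0.515
v 2.434 -2.513 -0.695
v 2.879 -2.113 -0.12
v 2.473 -2.81 0.079
v 1.773 -2.596 0.472
v 2.407 -1.684 -0.652
v 1.707 -1.47 -0.259
v 2.43 -1.468 0.15
v 2.471 -2.164 0.602
v 1.709 -2.116 -0.782
v 1.75 -2.812 -0.33
v 1.424 -1.936 0.283
v 2.756 -2.344 -0.463
v 2.517 -2.753 -0.346
v 2.779 -2.518 -0.008
v 1.44 -2.424 0.258
v 1.702 -2.188 0.596
v 2.129 -2.802 0.34
v 2.478 -2.092 -0.776
v 2.74 -1.856 -0.438
v 1.401 -1.762 -0.172
v 1.663 -1.527 0.166
v 2.051 -1.478 -0.52
v 2.088 -1.526 0.407
v 2.754 -1.73 0.034
v 2.476 -1.477 -0.279
v 2.065 -1.351 -0.049
v 2.112 -1.935 0.673
v 2.777 -2.138 0.299
v 2.539 -2.548 0.416
v 2.127 -2.422 0.647
v 2.514 -1.759 0.458
v 1.403 -2.142 -0.479
v 2.068 -2.345 -0.853
v 2.053 -1.858 -0.827
v 1.641 -1.732 -0.596
v 1.426 -2.55 -0.214
v 2.092 -2.754 -0.587
v 2.115 -2.929 -0.131
v 1.704 -2.803 0.099
v 1.666 -2.521 -0.638
v -3.695 2.695 4.132
v -2.483 4.073 5.194
v -4.046 3.856 3.028
v -2.834 5.233 4.09
v -2.586 2.307 3.37
v -1.374 3.684 4.432
v -2.937 3.467 2.266
v -1.725 4.845 3.328
v -1.953 -2.172 2.571
v -1.552 -1.996 2.952
v -2.967 -1.888 3.509
v -1.598 -1.803 2.843
v -1.698 -1.666 2.693
v -1.837 -1.606 2.525
v -1.993 -1.632 2.364
v -2.144 -1.741 2.234
v -2.265 -1.915 2.156
v -2.339 -2.128 2.141
v -2.354 -2.349 2.191
v -2.308 -2.542 2.299
v -2.208 -2.679 2.449
v -2.069 -2.739 2.618
v -1.913 -2.712 2.779
v -1.762 -2.604 2.909
v -1.641 -2.43 2.987
v -1.567 -2.216 3.002
v -4.379 1.468 2.232
v -3.416 1.411 3.059
v -4.72 2.22 2.681
v -3.757 2.163 3.507
v -3.663 2.257 1.453
v -2.7 2.2 2.279
v -4.004 3.009 1.901
v -3.041 2.952 2.728
f 2 1 5
f 2 5 3
f 3 5 6
f 3 6 4
f 5 1 7
f 5 7 6
f 6 7 8
f 6 8 4
f 7 1 9
f 7 9 8
f 8 9 10
f 8 10 4
f 9 1 11
f 9 11 10
f 10 11 12
f 10 12 4
f 11 1 13
f 11 13 12
f 12 13 14
f 12 14 4
f 13 1 15
f 13 15 14
f 14 15 16
f 14 16 4
f 15 1 17
f 15 17 16
f 16 17 18
f 16 18 4
f 17 1 19
f 17 19 18
f 18 19 20
f 18 20 4
f 19 1 21
f 19 21 20
f 20 21 22
f 20 22 4
f 21 1 23
f 21 23 22
f 22 23 24
f 22 24 4
f 23 1 2
f 23 2 24
f 24 2 3
f 24 3 4
f 25 62 41
f 62 36 65
f 41 65 30
f 62 65 41
f 25 41 37
f 41 30 42
f 37 42 26
f 41 42 37
f 25 37 46
f 37 26 47
f 46 47 32
f 37 47 46
f 25 46 58
f 46 32 61
f 58 61 35
f 46 61 58
f 25 58 62
f 58 35 66
f 62 66 36
f 58 66 62
f 26 42 53
f 42 30 56
f 53 56 34
f 42 56 53
f 30 65 43
f 65 36 64
f 43 64 29
f 65 64 43
f 36 66 63
f 66 35 59
f 63 59 27
f 66 59 63
f 35 61 60
f 61 32 48
f 60 48 31
f 61 48 60
f 32 47 52
f 47 26 49
f 52 49 33
f 47 49 52
f 28 54 40
f 54 34 55
f 40 55 29
f 54 55 40
f 28 40 38
f 40 29 39
f 38 39 27
f 40 39 38
f 28 38 45
f 38 27 44
f 45 44 31
f 38 44 45
f 28 45 50
f 45 31 51
f 50 51 33
f 45 51 50
f 28 50 54
f 50 33 57
f 54 57 34
f 50 57 54
f 29 55 43
f 55 34 56
f 43 56 30
f 55 56 43
f 27 39 63
f 39 29 64
f 63 64 36
f 39 64 63
f 31 44 60
f 44 27 59
f 60 59 35
f 44 59 60
f 33 51 52
f 51 31 48
f 52 48 32
f 51 48 52
f 34 57 53
f 57 33 49
f 53 49 26
f 57 49 53
f 68 70 67
f 71 68 67
f 67 70 69
f 69 71 67
f 68 74 70
f 72 68 71
f 72 74 68
f 70 74 69
f 73 71 69
f 69 74 73
f 73 72 71
f 74 72 73
f 76 75 78
f 76 78 77
f 78 75 79
f 78 79 77
f 79 75 80
f 79 80 77
f 80 75 81
f 80 81 77
f 81 75 82
f 81 82 77
f 82 75 83
f 82 83 77
f 83 75 84
f 83 84 77
f 84 75 85
f 84 85 77
f 85 75 86
f 85 86 77
f 86 75 87
f 86 87 77
f 87 75 88
f 87 88 77
f 88 75 89
f 88 89 77
f 89 75 90
f 89 90 77
f 90 75 91
f 90 91 77
f 91 75 92
f 91 92 77
f 92 75 76
f 92 76 77
f 94 96 93
f 97 94 93
f 93 96 95
f 95 97 93
f 94 100 96
f 98 94 97
f 98 100 94
f 96 100 95
f 99 97 95
f 95 100 99
f 99 98 97
f 100 98 99



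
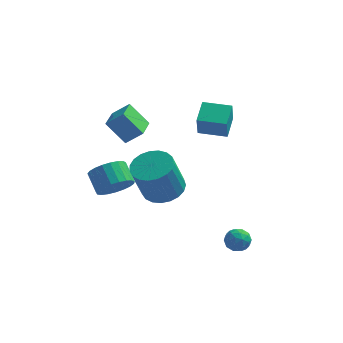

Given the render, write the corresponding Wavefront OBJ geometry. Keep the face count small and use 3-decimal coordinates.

v -1.252 1.174 -0.617
v -0.452 0.479 -0.639
v -0.908 -0.108 1.314
v -1.708 0.586 1.337
v -0.255 0.841 -0.484
v -0.71 0.254 1.469
v -0.23 1.261 -0.352
v -0.685 0.674 1.601
v -0.381 1.666 -0.266
v -0.837 1.078 1.688
v -0.684 1.985 -0.24
v -1.139 1.398 1.713
v -1.085 2.165 -0.28
v -1.54 1.577 1.674
v -1.514 2.172 -0.377
v -1.97 1.585 1.576
v -1.899 2.008 -0.517
v -2.354 1.42 1.437
v -2.171 1.699 -0.673
v -2.627 1.111 1.28
v -2.285 1.299 -0.82
v -2.741 0.712 1.134
v -2.22 0.878 -0.931
v -2.676 0.29 1.022
v -1.988 0.507 -0.989
v -2.443 -0.08 0.965
v -1.628 0.252 -0.981
v -2.084 -0.335 0.972
v -1.204 0.157 -0.911
v -1.66 -0.431 1.042
v -0.788 0.237 -0.79
v -1.243 -0.351 1.163
v -3.192 -0.444 0.384
v -2.37 -0.105 0.656
v -2.926 0.703 1.329
v -3.748 0.364 1.056
v -2.444 0.106 0.34
v -3 0.915 1.013
v -2.647 0.222 0.033
v -3.203 1.031 0.706
v -2.944 0.224 -0.214
v -3.5 1.032 0.459
v -3.285 0.109 -0.358
v -3.841 0.918 0.315
v -3.609 -0.101 -0.374
v -4.165 0.708 0.299
v -3.861 -0.37 -0.258
v -4.417 0.438 0.415
v -3.998 -0.653 -0.032
v -4.554 0.156 0.641
v -3.995 -0.899 0.266
v -4.551 -0.09 0.939
v -3.853 -1.067 0.585
v -4.409 -0.258 1.258
v -3.597 -1.127 0.868
v -4.153 -0.318 1.541
v -3.271 -1.069 1.068
v -3.827 -0.26 1.741
v -2.931 -0.903 1.15
v -3.488 -0.094 1.823
v -2.637 -0.658 1.099
v -3.193 0.151 1.772
v -2.438 -0.376 0.924
v -2.994 0.433 1.597
v -3.981 1.43 3.36
v -3.163 1.499 4.061
v -3.929 2.756 3.169
v -3.11 2.824 3.87
v -3.03 1.236 2.27
v -2.211 1.304 2.971
v -2.977 2.561 2.079
v -2.159 2.63 2.78
v 2.505 -0.746 -1.72
v 2.784 -1.186 -1.31
v 2.276 -1.534 -2.41
v 2.555 -1.974 -2
v 1.987 -1.678 -1.831
v 2.128 -1.191 -1.405
v 2.932 -1.529 -2.315
v 3.073 -1.042 -1.889
v 3.048 -1.669 -1.678
v 2.464 -1.761 -1.379
v 2.596 -0.959 -2.341
v 2.012 -1.051 -2.042
v 2.664 -0.897 -1.455
v 2.396 -1.823 -2.265
v 2.062 -1.649 -2.166
v 2.226 -1.908 -1.925
v 2.279 -0.9 -1.51
v 2.443 -1.158 -1.27
v 1.975 -1.448 -1.576
v 2.617 -1.562 -2.45
v 2.781 -1.82 -2.21
v 2.834 -0.812 -1.795
v 2.998 -1.071 -1.554
v 3.085 -1.272 -2.144
v 2.983 -1.439 -1.43
v 2.849 -1.903 -1.835
v 3.07 -1.641 -2.02
v 3.154 -1.355 -1.77
v 2.64 -1.493 -1.254
v 2.506 -1.957 -1.659
v 2.172 -1.783 -1.56
v 2.255 -1.497 -1.31
v 2.795 -1.778 -1.47
v 2.554 -0.763 -2.061
v 2.42 -1.227 -2.466
v 2.805 -1.223 -2.41
v 2.888 -0.937 -2.16
v 2.211 -0.817 -1.885
v 2.077 -1.281 -2.29
v 1.906 -1.365 -1.95
v 1.99 -1.079 -1.7
v 2.265 -0.942 -2.25
v -0.011 3.455 1.763
v -0 2.989 2.955
v 0.084 4.663 2.234
v 0.094 4.197 3.426
v 1.406 3.363 1.714
v 1.416 2.897 2.906
v 1.5 4.571 2.185
v 1.511 4.105 3.377
f 2 1 5
f 2 5 3
f 3 5 6
f 3 6 4
f 5 1 7
f 5 7 6
f 6 7 8
f 6 8 4
f 7 1 9
f 7 9 8
f 8 9 10
f 8 10 4
f 9 1 11
f 9 11 10
f 10 11 12
f 10 12 4
f 11 1 13
f 11 13 12
f 12 13 14
f 12 14 4
f 13 1 15
f 13 15 14
f 14 15 16
f 14 16 4
f 15 1 17
f 15 17 16
f 16 17 18
f 16 18 4
f 17 1 19
f 17 19 18
f 18 19 20
f 18 20 4
f 19 1 21
f 19 21 20
f 20 21 22
f 20 22 4
f 21 1 23
f 21 23 22
f 22 23 24
f 22 24 4
f 23 1 25
f 23 25 24
f 24 25 26
f 24 26 4
f 25 1 27
f 25 27 26
f 26 27 28
f 26 28 4
f 27 1 29
f 27 29 28
f 28 29 30
f 28 30 4
f 29 1 31
f 29 31 30
f 30 31 32
f 30 32 4
f 31 1 2
f 31 2 32
f 32 2 3
f 32 3 4
f 34 33 37
f 34 37 35
f 35 37 38
f 35 38 36
f 37 33 39
f 37 39 38
f 38 39 40
f 38 40 36
f 39 33 41
f 39 41 40
f 40 41 42
f 40 42 36
f 41 33 43
f 41 43 42
f 42 43 44
f 42 44 36
f 43 33 45
f 43 45 44
f 44 45 46
f 44 46 36
f 45 33 47
f 45 47 46
f 46 47 48
f 46 48 36
f 47 33 49
f 47 49 48
f 48 49 50
f 48 50 36
f 49 33 51
f 49 51 50
f 50 51 52
f 50 52 36
f 51 33 53
f 51 53 52
f 52 53 54
f 52 54 36
f 53 33 55
f 53 55 54
f 54 55 56
f 54 56 36
f 55 33 57
f 55 57 56
f 56 57 58
f 56 58 36
f 57 33 59
f 57 59 58
f 58 59 60
f 58 60 36
f 59 33 61
f 59 61 60
f 60 61 62
f 60 62 36
f 61 33 63
f 61 63 62
f 62 63 64
f 62 64 36
f 63 33 34
f 63 34 64
f 64 34 35
f 64 35 36
f 66 68 65
f 69 66 65
f 65 68 67
f 67 69 65
f 66 72 68
f 70 66 69
f 70 72 66
f 68 72 67
f 71 69 67
f 67 72 71
f 71 70 69
f 72 70 71
f 73 110 89
f 110 84 113
f 89 113 78
f 110 113 89
f 73 89 85
f 89 78 90
f 85 90 74
f 89 90 85
f 73 85 94
f 85 74 95
f 94 95 80
f 85 95 94
f 73 94 106
f 94 80 109
f 106 109 83
f 94 109 106
f 73 106 110
f 106 83 114
f 110 114 84
f 106 114 110
f 74 90 101
f 90 78 104
f 101 104 82
f 90 104 101
f 78 113 91
f 113 84 112
f 91 112 77
f 113 112 91
f 84 114 111
f 114 83 107
f 111 107 75
f 114 107 111
f 83 109 108
f 109 80 96
f 108 96 79
f 109 96 108
f 80 95 100
f 95 74 97
f 100 97 81
f 95 97 100
f 76 102 88
f 102 82 103
f 88 103 77
f 102 103 88
f 76 88 86
f 88 77 87
f 86 87 75
f 88 87 86
f 76 86 93
f 86 75 92
f 93 92 79
f 86 92 93
f 76 93 98
f 93 79 99
f 98 99 81
f 93 99 98
f 76 98 102
f 98 81 105
f 102 105 82
f 98 105 102
f 77 103 91
f 103 82 104
f 91 104 78
f 103 104 91
f 75 87 111
f 87 77 112
f 111 112 84
f 87 112 111
f 79 92 108
f 92 75 107
f 108 107 83
f 92 107 108
f 81 99 100
f 99 79 96
f 100 96 80
f 99 96 100
f 82 105 101
f 105 81 97
f 101 97 74
f 105 97 101
f 116 118 115
f 119 116 115
f 115 118 117
f 117 119 115
f 116 122 118
f 120 116 119
f 120 122 116
f 118 122 117
f 121 119 117
f 117 122 121
f 121 120 119
f 122 120 121



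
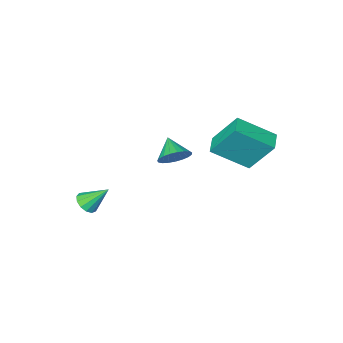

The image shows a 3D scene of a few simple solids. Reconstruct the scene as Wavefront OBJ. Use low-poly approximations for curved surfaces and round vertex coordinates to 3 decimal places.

v 2.098 -3.158 -3.766
v 2.599 -2.796 -3.6
v 1.282 -2.522 -2.694
v 2.417 -2.609 -3.849
v 2.134 -2.597 -4.072
v 1.839 -2.763 -4.198
v 1.627 -3.054 -4.186
v 1.564 -3.378 -4.042
v 1.671 -3.633 -3.81
v 1.913 -3.736 -3.564
v 2.214 -3.656 -3.382
v 2.478 -3.418 -3.322
v 2.622 -3.098 -3.403
v 0.251 1.725 2.083
v 0.999 1.521 1.996
v 0.069 0.795 2.697
v 1.009 1.698 2.267
v 0.888 1.88 2.507
v 0.657 2.035 2.673
v 0.355 2.137 2.737
v 0.036 2.167 2.688
v -0.246 2.121 2.535
v -0.442 2.007 2.303
v -0.518 1.844 2.033
v -0.461 1.66 1.772
v -0.281 1.488 1.565
v -0.009 1.357 1.447
v 0.308 1.289 1.439
v 0.616 1.297 1.542
v 0.86 1.379 1.739
v -4.904 1.812 1.646
v -3.404 0.897 2.759
v -4.316 2.579 1.484
v -2.816 1.664 2.597
v -4.184 0.896 -0.077
v -2.684 -0.019 1.036
v -3.596 1.663 -0.239
v -2.096 0.748 0.874
f 2 1 4
f 2 4 3
f 4 1 5
f 4 5 3
f 5 1 6
f 5 6 3
f 6 1 7
f 6 7 3
f 7 1 8
f 7 8 3
f 8 1 9
f 8 9 3
f 9 1 10
f 9 10 3
f 10 1 11
f 10 11 3
f 11 1 12
f 11 12 3
f 12 1 13
f 12 13 3
f 13 1 2
f 13 2 3
f 15 14 17
f 15 17 16
f 17 14 18
f 17 18 16
f 18 14 19
f 18 19 16
f 19 14 20
f 19 20 16
f 20 14 21
f 20 21 16
f 21 14 22
f 21 22 16
f 22 14 23
f 22 23 16
f 23 14 24
f 23 24 16
f 24 14 25
f 24 25 16
f 25 14 26
f 25 26 16
f 26 14 27
f 26 27 16
f 27 14 28
f 27 28 16
f 28 14 29
f 28 29 16
f 29 14 30
f 29 30 16
f 30 14 15
f 30 15 16
f 32 34 31
f 35 32 31
f 31 34 33
f 33 35 31
f 32 38 34
f 36 32 35
f 36 38 32
f 34 38 33
f 37 35 33
f 33 38 37
f 37 36 35
f 38 36 37



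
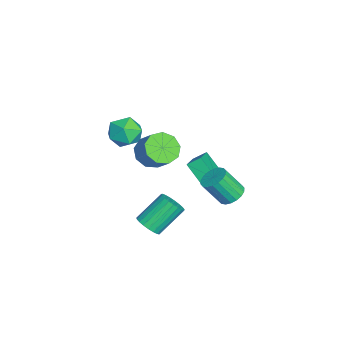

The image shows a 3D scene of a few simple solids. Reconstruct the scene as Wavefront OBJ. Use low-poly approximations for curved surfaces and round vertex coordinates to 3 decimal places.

v 2.104 2.382 -1.536
v 2.608 1.824 -1.953
v 2.7 0.779 -0.441
v 2.196 1.338 -0.024
v 2.859 2.068 -1.8
v 2.952 1.023 -0.288
v 2.962 2.374 -1.594
v 3.054 1.329 -0.082
v 2.894 2.682 -1.377
v 2.987 1.637 0.135
v 2.67 2.931 -1.192
v 2.762 1.886 0.32
v 2.334 3.071 -1.074
v 2.426 2.026 0.437
v 1.952 3.074 -1.048
v 2.044 2.03 0.463
v 1.6 2.941 -1.119
v 1.692 1.896 0.393
v 1.348 2.697 -1.272
v 1.441 1.652 0.24
v 1.246 2.391 -1.478
v 1.338 1.346 0.034
v 1.313 2.083 -1.695
v 1.406 1.038 -0.183
v 1.538 1.834 -1.88
v 1.63 0.789 -0.368
v 1.874 1.694 -1.997
v 1.966 0.649 -0.486
v 2.256 1.69 -2.023
v 2.348 0.646 -0.512
v -0.264 -3.65 1.521
v 0.561 -2.845 1.618
v 0.379 -4.495 3.062
v 1.204 -3.69 3.159
v 0.097 -3.408 3.341
v -0.3 -2.886 2.388
v 1.24 -4.454 2.292
v 0.843 -3.932 1.339
v 1.491 -3.342 2.094
v 0.784 -2.696 2.743
v 0.156 -4.644 1.937
v -0.551 -3.998 2.586
v 3.281 -1.999 2.804
v 3.984 -2.802 2.73
v 4.842 -2.145 3.742
v 4.139 -1.341 3.816
v 4.152 -2.278 2.248
v 5.009 -1.62 3.259
v 3.912 -1.623 2.026
v 4.769 -0.966 3.037
v 3.377 -1.144 2.168
v 4.234 -0.487 3.179
v 2.797 -1.065 2.608
v 3.655 -0.408 3.619
v 2.444 -1.423 3.139
v 3.302 -0.765 4.151
v 2.483 -2.05 3.514
v 3.34 -1.393 4.526
v 2.895 -2.653 3.557
v 3.752 -1.996 4.569
v 3.488 -2.95 3.247
v 4.345 -2.293 4.259
v 2.432 -2.291 -4.219
v 3.059 -2.499 -3.669
v 2.216 -1.137 -2.191
v 1.588 -0.929 -2.741
v 3.202 -2.222 -3.843
v 2.358 -0.859 -2.365
v 3.212 -1.956 -4.082
v 2.368 -0.594 -2.605
v 3.087 -1.748 -4.345
v 2.243 -0.386 -2.868
v 2.848 -1.635 -4.586
v 2.005 -0.272 -3.109
v 2.538 -1.634 -4.764
v 1.694 -0.272 -3.286
v 2.209 -1.748 -4.847
v 1.365 -0.385 -3.369
v 1.919 -1.955 -4.822
v 1.075 -0.593 -3.344
v 1.717 -2.221 -4.692
v 0.873 -0.858 -3.214
v 1.639 -2.498 -4.481
v 0.795 -1.136 -3.003
v 1.698 -2.74 -4.224
v 0.854 -1.378 -2.746
v 1.884 -2.904 -3.966
v 1.04 -1.542 -2.489
v 2.165 -2.963 -3.752
v 1.321 -1.6 -2.275
v 2.492 -2.905 -3.619
v 1.648 -1.542 -2.141
v 2.808 -2.741 -3.59
v 1.964 -1.378 -2.112
v -2.867 -0.005 -2.361
v -1.011 -0.28 -1.463
v -3.004 0.797 -1.832
v -1.148 0.522 -0.934
v -2.112 0.958 -3.626
v -0.256 0.683 -2.728
v -2.249 1.76 -3.097
v -0.393 1.485 -2.199
f 2 1 5
f 2 5 3
f 3 5 6
f 3 6 4
f 5 1 7
f 5 7 6
f 6 7 8
f 6 8 4
f 7 1 9
f 7 9 8
f 8 9 10
f 8 10 4
f 9 1 11
f 9 11 10
f 10 11 12
f 10 12 4
f 11 1 13
f 11 13 12
f 12 13 14
f 12 14 4
f 13 1 15
f 13 15 14
f 14 15 16
f 14 16 4
f 15 1 17
f 15 17 16
f 16 17 18
f 16 18 4
f 17 1 19
f 17 19 18
f 18 19 20
f 18 20 4
f 19 1 21
f 19 21 20
f 20 21 22
f 20 22 4
f 21 1 23
f 21 23 22
f 22 23 24
f 22 24 4
f 23 1 25
f 23 25 24
f 24 25 26
f 24 26 4
f 25 1 27
f 25 27 26
f 26 27 28
f 26 28 4
f 27 1 29
f 27 29 28
f 28 29 30
f 28 30 4
f 29 1 2
f 29 2 30
f 30 2 3
f 30 3 4
f 31 42 36
f 31 36 32
f 31 32 38
f 31 38 41
f 31 41 42
f 32 36 40
f 36 42 35
f 42 41 33
f 41 38 37
f 38 32 39
f 34 40 35
f 34 35 33
f 34 33 37
f 34 37 39
f 34 39 40
f 35 40 36
f 33 35 42
f 37 33 41
f 39 37 38
f 40 39 32
f 44 43 47
f 44 47 45
f 45 47 48
f 45 48 46
f 47 43 49
f 47 49 48
f 48 49 50
f 48 50 46
f 49 43 51
f 49 51 50
f 50 51 52
f 50 52 46
f 51 43 53
f 51 53 52
f 52 53 54
f 52 54 46
f 53 43 55
f 53 55 54
f 54 55 56
f 54 56 46
f 55 43 57
f 55 57 56
f 56 57 58
f 56 58 46
f 57 43 59
f 57 59 58
f 58 59 60
f 58 60 46
f 59 43 61
f 59 61 60
f 60 61 62
f 60 62 46
f 61 43 44
f 61 44 62
f 62 44 45
f 62 45 46
f 64 63 67
f 64 67 65
f 65 67 68
f 65 68 66
f 67 63 69
f 67 69 68
f 68 69 70
f 68 70 66
f 69 63 71
f 69 71 70
f 70 71 72
f 70 72 66
f 71 63 73
f 71 73 72
f 72 73 74
f 72 74 66
f 73 63 75
f 73 75 74
f 74 75 76
f 74 76 66
f 75 63 77
f 75 77 76
f 76 77 78
f 76 78 66
f 77 63 79
f 77 79 78
f 78 79 80
f 78 80 66
f 79 63 81
f 79 81 80
f 80 81 82
f 80 82 66
f 81 63 83
f 81 83 82
f 82 83 84
f 82 84 66
f 83 63 85
f 83 85 84
f 84 85 86
f 84 86 66
f 85 63 87
f 85 87 86
f 86 87 88
f 86 88 66
f 87 63 89
f 87 89 88
f 88 89 90
f 88 90 66
f 89 63 91
f 89 91 90
f 90 91 92
f 90 92 66
f 91 63 93
f 91 93 92
f 92 93 94
f 92 94 66
f 93 63 64
f 93 64 94
f 94 64 65
f 94 65 66
f 96 98 95
f 99 96 95
f 95 98 97
f 97 99 95
f 96 102 98
f 100 96 99
f 100 102 96
f 98 102 97
f 101 99 97
f 97 102 101
f 101 100 99
f 102 100 101



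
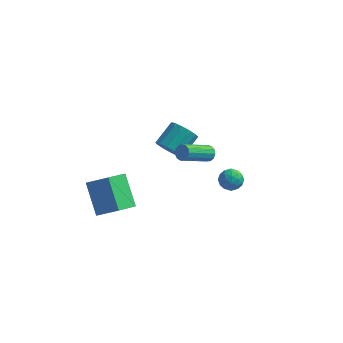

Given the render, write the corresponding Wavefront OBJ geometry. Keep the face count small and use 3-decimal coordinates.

v -1.181 0.739 -1.468
v -0.412 0.306 -1.292
v 0.091 1.549 -0.436
v -0.679 1.981 -0.612
v -0.33 0.543 -1.684
v 0.173 1.786 -0.829
v -0.476 0.833 -2.019
v 0.027 2.075 -1.163
v -0.811 1.097 -2.206
v -0.308 2.34 -1.35
v -1.245 1.265 -2.195
v -0.743 2.508 -1.339
v -1.662 1.292 -1.989
v -1.16 2.535 -1.134
v -1.951 1.171 -1.644
v -1.448 2.414 -0.788
v -2.033 0.934 -1.251
v -1.53 2.177 -0.396
v -1.887 0.645 -0.917
v -1.384 1.887 -0.061
v -1.552 0.38 -0.73
v -1.049 1.623 0.126
v -1.117 0.212 -0.741
v -0.615 1.455 0.115
v -0.7 0.185 -0.946
v -0.198 1.428 -0.091
v 1.633 -1.097 0.613
v 2.072 -1.26 0.839
v 1.046 -2.646 1.833
v 0.607 -2.483 1.607
v 1.961 -1.052 1.014
v 0.935 -2.438 2.008
v 1.746 -0.859 1.062
v 0.72 -2.245 2.055
v 1.495 -0.742 0.967
v 0.469 -2.127 1.96
v 1.288 -0.737 0.76
v 0.262 -2.123 1.753
v 1.19 -0.846 0.506
v 0.164 -2.232 1.5
v 1.233 -1.035 0.286
v 0.207 -2.421 1.28
v 1.403 -1.244 0.171
v 0.377 -2.63 1.164
v 1.646 -1.406 0.195
v 0.62 -2.792 1.189
v 1.885 -1.47 0.353
v 0.859 -2.856 1.346
v 2.043 -1.416 0.593
v 1.018 -2.801 1.586
v -3.794 -3.9 -3.926
v -4.798 -2.715 -2.396
v -3.314 -2.515 -4.683
v -4.317 -1.33 -3.153
v -2.503 -3.89 -3.087
v -3.506 -2.705 -1.557
v -2.022 -2.505 -3.844
v -3.026 -1.32 -2.314
v 3.279 -3.451 1.724
v 3.758 -3 1.445
v 3.522 -4.22 0.895
v 4.001 -3.769 0.616
v 4.127 -4.078 1.248
v 3.977 -3.603 1.761
v 3.303 -3.617 0.579
v 3.153 -3.142 1.092
v 3.773 -3.102 0.738
v 4.282 -3.387 1.151
v 2.998 -3.833 1.189
v 3.507 -4.118 1.602
v 3.497 -3.158 1.657
v 3.783 -4.062 0.683
v 3.857 -4.244 1.054
v 4.138 -3.978 0.89
v 3.626 -3.513 1.843
v 3.907 -3.247 1.679
v 4.124 -3.881 1.563
v 3.373 -3.973 0.661
v 3.654 -3.707 0.497
v 3.142 -3.242 1.45
v 3.423 -2.976 1.286
v 3.156 -3.339 0.777
v 3.788 -2.953 1.078
v 3.931 -3.405 0.591
v 3.52 -3.316 0.569
v 3.432 -3.036 0.87
v 4.087 -3.12 1.321
v 4.23 -3.572 0.834
v 4.304 -3.754 1.205
v 4.215 -3.475 1.506
v 4.096 -3.18 0.905
v 3.05 -3.648 1.506
v 3.193 -4.1 1.019
v 3.065 -3.745 0.834
v 2.976 -3.466 1.135
v 3.349 -3.815 1.749
v 3.492 -4.267 1.262
v 3.848 -4.184 1.47
v 3.76 -3.904 1.771
v 3.184 -4.04 1.435
f 2 1 5
f 2 5 3
f 3 5 6
f 3 6 4
f 5 1 7
f 5 7 6
f 6 7 8
f 6 8 4
f 7 1 9
f 7 9 8
f 8 9 10
f 8 10 4
f 9 1 11
f 9 11 10
f 10 11 12
f 10 12 4
f 11 1 13
f 11 13 12
f 12 13 14
f 12 14 4
f 13 1 15
f 13 15 14
f 14 15 16
f 14 16 4
f 15 1 17
f 15 17 16
f 16 17 18
f 16 18 4
f 17 1 19
f 17 19 18
f 18 19 20
f 18 20 4
f 19 1 21
f 19 21 20
f 20 21 22
f 20 22 4
f 21 1 23
f 21 23 22
f 22 23 24
f 22 24 4
f 23 1 25
f 23 25 24
f 24 25 26
f 24 26 4
f 25 1 2
f 25 2 26
f 26 2 3
f 26 3 4
f 28 27 31
f 28 31 29
f 29 31 32
f 29 32 30
f 31 27 33
f 31 33 32
f 32 33 34
f 32 34 30
f 33 27 35
f 33 35 34
f 34 35 36
f 34 36 30
f 35 27 37
f 35 37 36
f 36 37 38
f 36 38 30
f 37 27 39
f 37 39 38
f 38 39 40
f 38 40 30
f 39 27 41
f 39 41 40
f 40 41 42
f 40 42 30
f 41 27 43
f 41 43 42
f 42 43 44
f 42 44 30
f 43 27 45
f 43 45 44
f 44 45 46
f 44 46 30
f 45 27 47
f 45 47 46
f 46 47 48
f 46 48 30
f 47 27 49
f 47 49 48
f 48 49 50
f 48 50 30
f 49 27 28
f 49 28 50
f 50 28 29
f 50 29 30
f 52 54 51
f 55 52 51
f 51 54 53
f 53 55 51
f 52 58 54
f 56 52 55
f 56 58 52
f 54 58 53
f 57 55 53
f 53 58 57
f 57 56 55
f 58 56 57
f 59 96 75
f 96 70 99
f 75 99 64
f 96 99 75
f 59 75 71
f 75 64 76
f 71 76 60
f 75 76 71
f 59 71 80
f 71 60 81
f 80 81 66
f 71 81 80
f 59 80 92
f 80 66 95
f 92 95 69
f 80 95 92
f 59 92 96
f 92 69 100
f 96 100 70
f 92 100 96
f 60 76 87
f 76 64 90
f 87 90 68
f 76 90 87
f 64 99 77
f 99 70 98
f 77 98 63
f 99 98 77
f 70 100 97
f 100 69 93
f 97 93 61
f 100 93 97
f 69 95 94
f 95 66 82
f 94 82 65
f 95 82 94
f 66 81 86
f 81 60 83
f 86 83 67
f 81 83 86
f 62 88 74
f 88 68 89
f 74 89 63
f 88 89 74
f 62 74 72
f 74 63 73
f 72 73 61
f 74 73 72
f 62 72 79
f 72 61 78
f 79 78 65
f 72 78 79
f 62 79 84
f 79 65 85
f 84 85 67
f 79 85 84
f 62 84 88
f 84 67 91
f 88 91 68
f 84 91 88
f 63 89 77
f 89 68 90
f 77 90 64
f 89 90 77
f 61 73 97
f 73 63 98
f 97 98 70
f 73 98 97
f 65 78 94
f 78 61 93
f 94 93 69
f 78 93 94
f 67 85 86
f 85 65 82
f 86 82 66
f 85 82 86
f 68 91 87
f 91 67 83
f 87 83 60
f 91 83 87



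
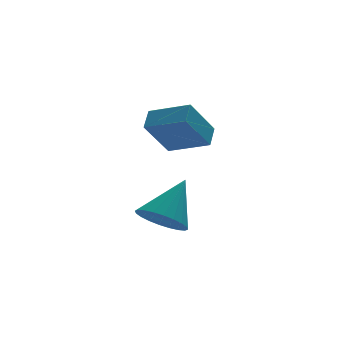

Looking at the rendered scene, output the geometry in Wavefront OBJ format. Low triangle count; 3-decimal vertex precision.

v -3.513 0.485 -0.452
v -2.878 0.718 -1.046
v -2.487 1.175 0.912
v -3.078 1.006 -1.042
v -3.344 1.216 -0.949
v -3.636 1.314 -0.779
v -3.908 1.286 -0.56
v -4.121 1.136 -0.324
v -4.241 0.886 -0.107
v -4.25 0.576 0.057
v -4.147 0.252 0.143
v -3.947 -0.037 0.139
v -3.681 -0.246 0.046
v -3.389 -0.345 -0.124
v -3.117 -0.316 -0.343
v -2.904 -0.166 -0.579
v -2.784 0.083 -0.796
v -2.775 0.393 -0.96
v -2.835 1.801 1.992
v -3.78 1.384 3.24
v -2.477 2.398 2.463
v -3.423 1.981 3.71
v -1.797 0.819 2.45
v -2.743 0.402 3.697
v -1.44 1.416 2.92
v -2.385 0.999 4.168
f 2 1 4
f 2 4 3
f 4 1 5
f 4 5 3
f 5 1 6
f 5 6 3
f 6 1 7
f 6 7 3
f 7 1 8
f 7 8 3
f 8 1 9
f 8 9 3
f 9 1 10
f 9 10 3
f 10 1 11
f 10 11 3
f 11 1 12
f 11 12 3
f 12 1 13
f 12 13 3
f 13 1 14
f 13 14 3
f 14 1 15
f 14 15 3
f 15 1 16
f 15 16 3
f 16 1 17
f 16 17 3
f 17 1 18
f 17 18 3
f 18 1 2
f 18 2 3
f 20 22 19
f 23 20 19
f 19 22 21
f 21 23 19
f 20 26 22
f 24 20 23
f 24 26 20
f 22 26 21
f 25 23 21
f 21 26 25
f 25 24 23
f 26 24 25



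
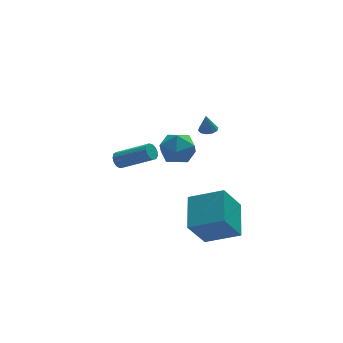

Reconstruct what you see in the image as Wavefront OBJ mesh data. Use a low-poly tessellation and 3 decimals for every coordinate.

v -3.997 1.392 -0.045
v -3.692 1.392 -0.466
v -2.217 0.368 0.604
v -2.523 0.368 1.025
v -3.629 1.637 -0.318
v -2.154 0.613 0.752
v -3.683 1.804 -0.084
v -2.208 0.78 0.986
v -3.837 1.841 0.163
v -2.362 0.817 1.233
v -4.041 1.735 0.344
v -2.567 0.711 1.414
v -4.232 1.52 0.401
v -2.758 0.496 1.471
v -4.348 1.264 0.317
v -2.874 0.24 1.387
v -4.353 1.049 0.117
v -2.879 0.025 1.188
v -4.245 0.943 -0.133
v -2.77 -0.081 0.937
v -4.058 0.98 -0.356
v -2.583 -0.044 0.714
v -3.852 1.147 -0.48
v -2.377 0.123 0.59
v 0.069 -0.828 2.999
v 0.423 -1.192 3.046
v -0.049 -0.812 4.001
v 0.569 -0.913 3.059
v 0.524 -0.601 3.049
v 0.305 -0.376 3.02
v -0.003 -0.323 2.982
v -0.284 -0.463 2.951
v -0.43 -0.742 2.938
v -0.385 -1.054 2.948
v -0.166 -1.279 2.977
v 0.142 -1.332 3.015
v -0.521 -2.26 -4.548
v -1.572 -2.64 -2.877
v 0.094 -0.369 -3.731
v -0.957 -0.749 -2.06
v 1.117 -3.151 -3.72
v 0.066 -3.531 -2.049
v 1.732 -1.26 -2.903
v 0.681 -1.64 -1.232
v -0.658 3.814 -0.419
v -0.022 3.838 -1.359
v -0.738 1.982 -0.521
v -0.102 2.006 -1.461
v 0.355 2.282 -0.459
v 0.405 3.414 -0.396
v -1.165 2.406 -1.484
v -1.115 3.538 -1.421
v -0.335 2.968 -2.018
v 0.604 2.891 -1.384
v -1.364 2.929 -0.496
v -0.425 2.852 0.138
f 2 1 5
f 2 5 3
f 3 5 6
f 3 6 4
f 5 1 7
f 5 7 6
f 6 7 8
f 6 8 4
f 7 1 9
f 7 9 8
f 8 9 10
f 8 10 4
f 9 1 11
f 9 11 10
f 10 11 12
f 10 12 4
f 11 1 13
f 11 13 12
f 12 13 14
f 12 14 4
f 13 1 15
f 13 15 14
f 14 15 16
f 14 16 4
f 15 1 17
f 15 17 16
f 16 17 18
f 16 18 4
f 17 1 19
f 17 19 18
f 18 19 20
f 18 20 4
f 19 1 21
f 19 21 20
f 20 21 22
f 20 22 4
f 21 1 23
f 21 23 22
f 22 23 24
f 22 24 4
f 23 1 2
f 23 2 24
f 24 2 3
f 24 3 4
f 26 25 28
f 26 28 27
f 28 25 29
f 28 29 27
f 29 25 30
f 29 30 27
f 30 25 31
f 30 31 27
f 31 25 32
f 31 32 27
f 32 25 33
f 32 33 27
f 33 25 34
f 33 34 27
f 34 25 35
f 34 35 27
f 35 25 36
f 35 36 27
f 36 25 26
f 36 26 27
f 38 40 37
f 41 38 37
f 37 40 39
f 39 41 37
f 38 44 40
f 42 38 41
f 42 44 38
f 40 44 39
f 43 41 39
f 39 44 43
f 43 42 41
f 44 42 43
f 45 56 50
f 45 50 46
f 45 46 52
f 45 52 55
f 45 55 56
f 46 50 54
f 50 56 49
f 56 55 47
f 55 52 51
f 52 46 53
f 48 54 49
f 48 49 47
f 48 47 51
f 48 51 53
f 48 53 54
f 49 54 50
f 47 49 56
f 51 47 55
f 53 51 52
f 54 53 46



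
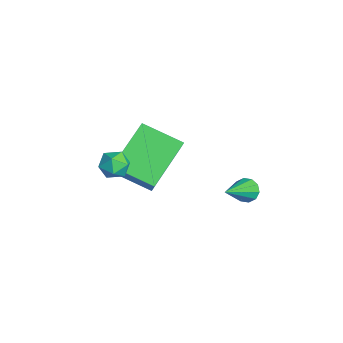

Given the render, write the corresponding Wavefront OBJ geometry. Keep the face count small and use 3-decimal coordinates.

v -4.857 -1.258 2.507
v -3.769 -1.372 3.716
v -4.028 0.064 1.885
v -2.941 -0.049 3.094
v -3.679 -2.551 1.326
v -2.592 -2.664 2.535
v -2.851 -1.228 0.704
v -1.763 -1.342 1.913
v -3.125 2.281 -0.15
v -2.958 2.038 -0.59
v -2.115 1.239 0.81
v -2.756 2.289 -0.53
v -2.696 2.537 -0.325
v -2.799 2.687 -0.053
v -3.028 2.682 0.182
v -3.293 2.524 0.29
v -3.495 2.272 0.23
v -3.555 2.024 0.025
v -3.451 1.874 -0.247
v -3.223 1.879 -0.482
v -2.376 -2.346 3.473
v -1.797 -2.245 3.246
v -2.523 -3.075 2.774
v -1.944 -2.974 2.547
v -2.018 -3.233 3.117
v -1.927 -2.783 3.549
v -2.393 -2.537 2.471
v -2.302 -2.087 2.903
v -1.807 -2.363 2.626
v -1.575 -2.793 3.026
v -2.745 -2.527 2.994
v -2.513 -2.957 3.394
f 2 4 1
f 5 2 1
f 1 4 3
f 3 5 1
f 2 8 4
f 6 2 5
f 6 8 2
f 4 8 3
f 7 5 3
f 3 8 7
f 7 6 5
f 8 6 7
f 10 9 12
f 10 12 11
f 12 9 13
f 12 13 11
f 13 9 14
f 13 14 11
f 14 9 15
f 14 15 11
f 15 9 16
f 15 16 11
f 16 9 17
f 16 17 11
f 17 9 18
f 17 18 11
f 18 9 19
f 18 19 11
f 19 9 20
f 19 20 11
f 20 9 10
f 20 10 11
f 21 32 26
f 21 26 22
f 21 22 28
f 21 28 31
f 21 31 32
f 22 26 30
f 26 32 25
f 32 31 23
f 31 28 27
f 28 22 29
f 24 30 25
f 24 25 23
f 24 23 27
f 24 27 29
f 24 29 30
f 25 30 26
f 23 25 32
f 27 23 31
f 29 27 28
f 30 29 22

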